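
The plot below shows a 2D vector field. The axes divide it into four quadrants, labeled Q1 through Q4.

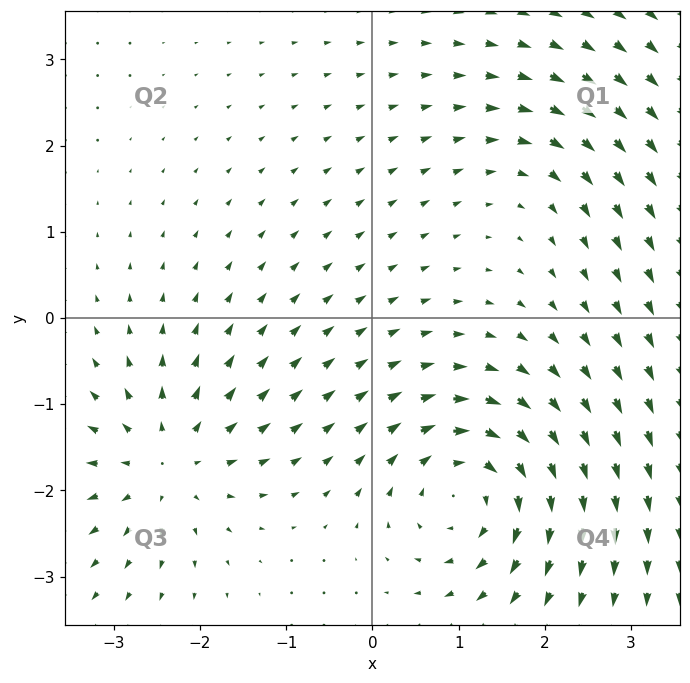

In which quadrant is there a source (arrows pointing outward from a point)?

Q3

The source sits at approximately (-2.4, -1.7), which lies in quadrant Q3. The divergence there is about +5, positive as expected for a source.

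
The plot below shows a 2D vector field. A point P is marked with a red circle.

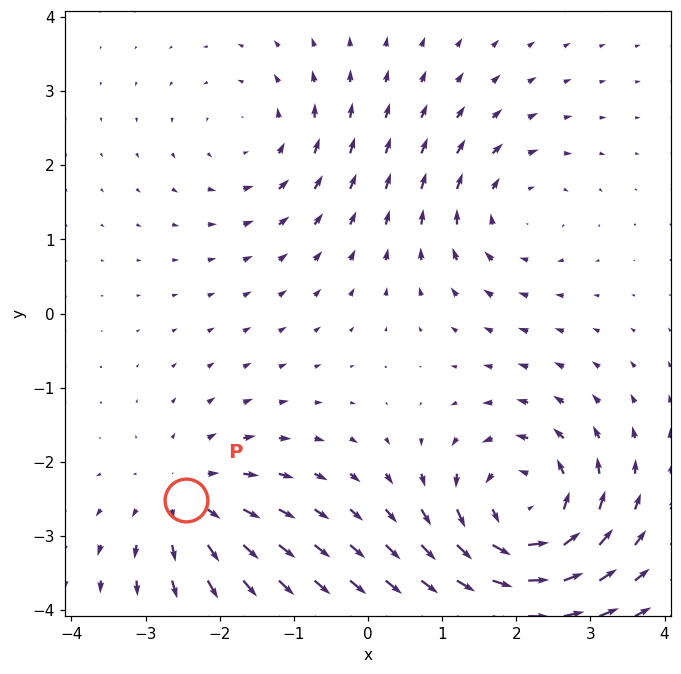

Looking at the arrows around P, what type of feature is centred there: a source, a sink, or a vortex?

source

At P (-2.5, -2.5) the arrows spread outward. Divergence about +3, curl ≈0 — positive divergence with near-zero curl is a source.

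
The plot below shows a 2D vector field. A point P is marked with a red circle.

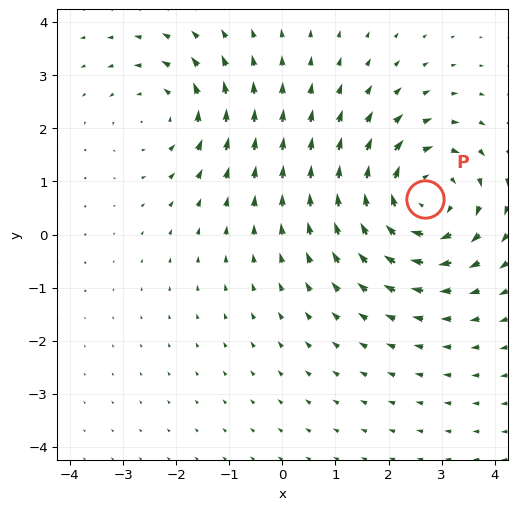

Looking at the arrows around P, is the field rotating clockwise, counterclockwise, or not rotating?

Near P at (2.7, 0.7) the arrows circulate clockwise. The curl (z-component) there is about -4; negative curl means clockwise rotation.

clockwise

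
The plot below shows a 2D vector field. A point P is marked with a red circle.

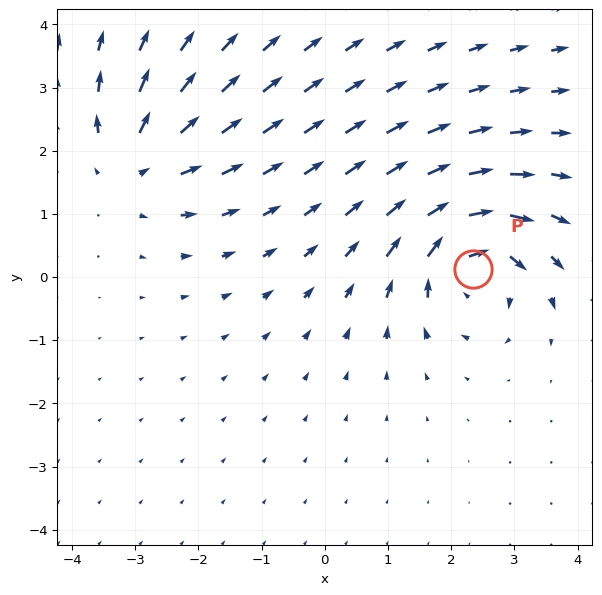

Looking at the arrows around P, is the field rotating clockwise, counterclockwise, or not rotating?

clockwise

Near P at (2.3, 0.1) the arrows circulate clockwise. The curl (z-component) there is about -7; negative curl means clockwise rotation.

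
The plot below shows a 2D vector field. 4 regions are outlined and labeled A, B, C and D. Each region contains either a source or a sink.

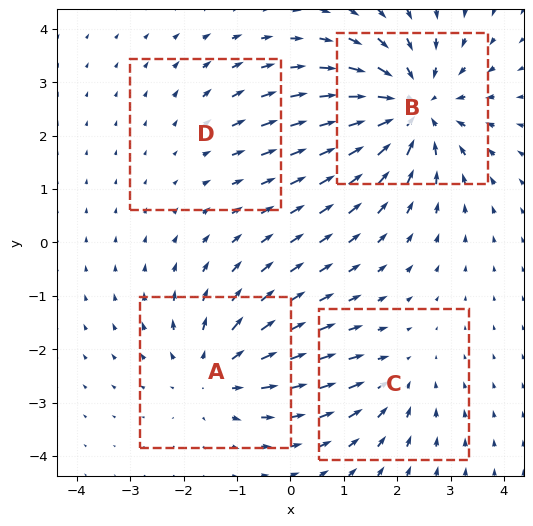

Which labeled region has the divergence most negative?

Divergence at each region's feature centre — A: about +4, B: about -6, C: about -3, D: about +2. Region B is most negative.

B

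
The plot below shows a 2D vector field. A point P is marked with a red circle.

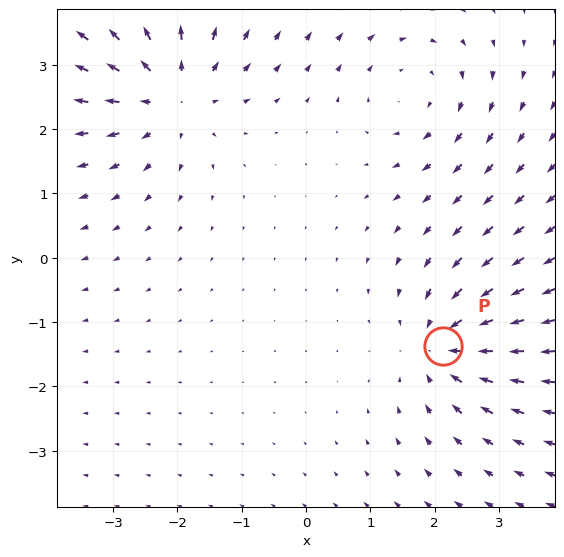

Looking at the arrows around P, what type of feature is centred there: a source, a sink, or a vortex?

sink

At P (2.1, -1.4) the arrows converge inward. Divergence about -5, curl ≈0 — negative divergence with near-zero curl is a sink.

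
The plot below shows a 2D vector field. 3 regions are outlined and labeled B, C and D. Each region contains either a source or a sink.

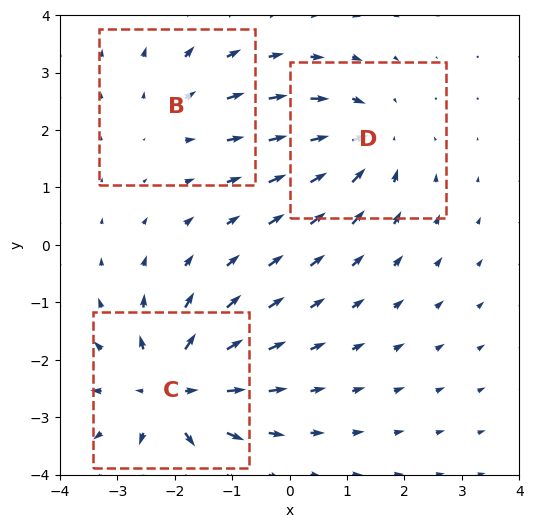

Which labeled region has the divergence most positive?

Divergence at each region's feature centre — B: about +2, C: about +5, D: about -4. Region C is most positive.

C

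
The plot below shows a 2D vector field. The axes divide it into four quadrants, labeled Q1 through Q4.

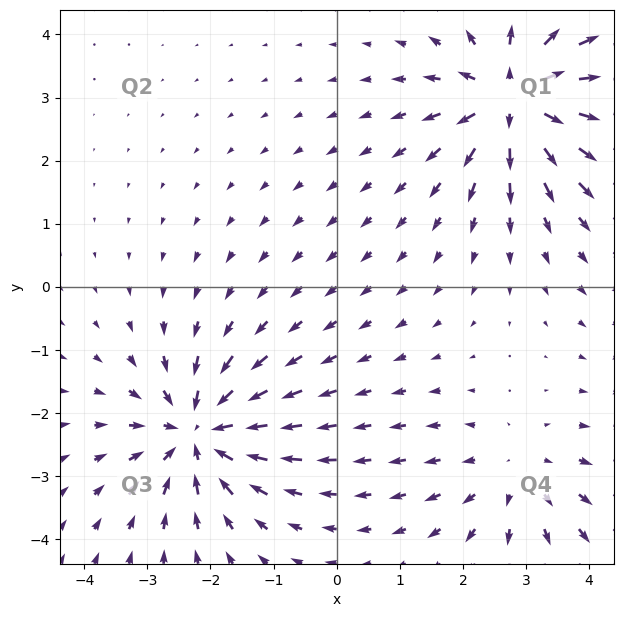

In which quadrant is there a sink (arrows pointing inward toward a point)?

The sink sits at approximately (-2.2, -2.3), which lies in quadrant Q3. The divergence there is about -5, negative as expected for a sink.

Q3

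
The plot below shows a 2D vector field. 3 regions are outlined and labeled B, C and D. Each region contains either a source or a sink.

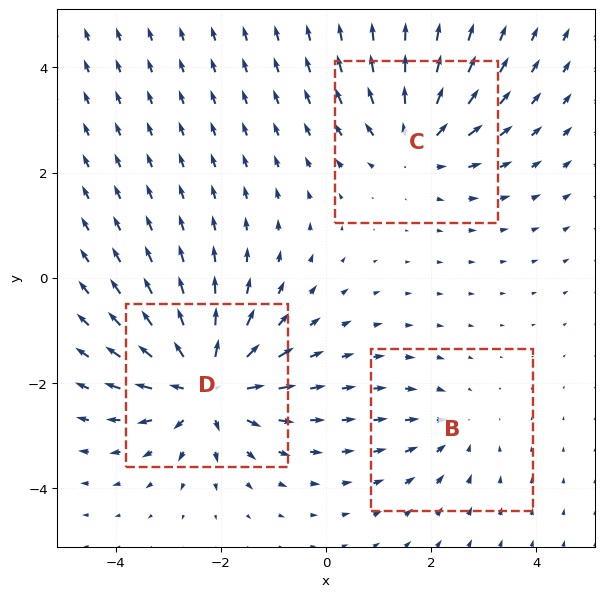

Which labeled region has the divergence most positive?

D

Divergence at each region's feature centre — B: about -2, C: about +4, D: about +5. Region D is most positive.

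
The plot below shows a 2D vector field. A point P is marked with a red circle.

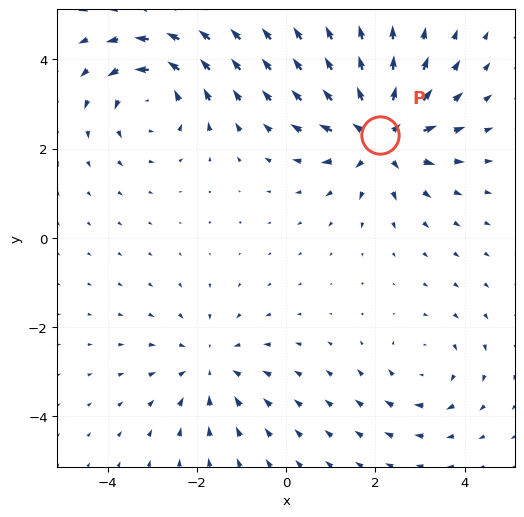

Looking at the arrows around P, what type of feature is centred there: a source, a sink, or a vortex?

source

At P (2.1, 2.3) the arrows spread outward. Divergence about +6, curl ≈0 — positive divergence with near-zero curl is a source.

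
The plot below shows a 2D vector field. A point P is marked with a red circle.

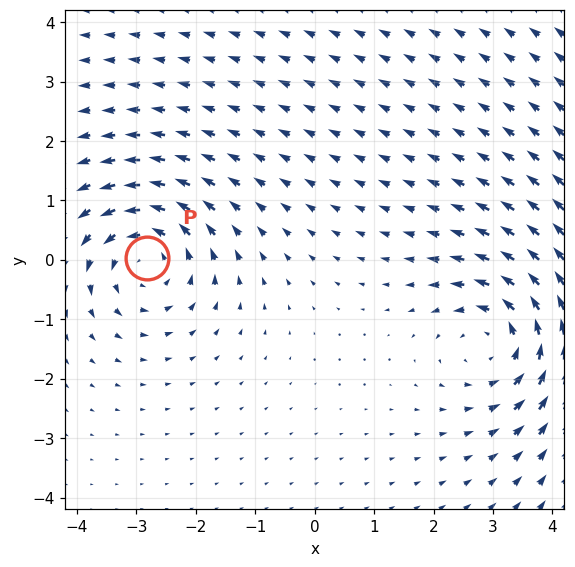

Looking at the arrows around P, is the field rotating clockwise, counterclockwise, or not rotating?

counterclockwise

Near P at (-2.8, 0.0) the arrows circulate counterclockwise. The curl (z-component) there is about +4; positive curl means counterclockwise rotation.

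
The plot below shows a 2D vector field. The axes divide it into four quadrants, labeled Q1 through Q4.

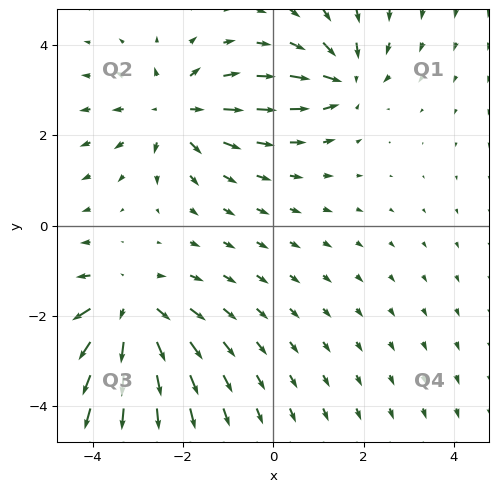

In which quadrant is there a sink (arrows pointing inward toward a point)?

Q1

The sink sits at approximately (1.6, 3.2), which lies in quadrant Q1. The divergence there is about -4, negative as expected for a sink.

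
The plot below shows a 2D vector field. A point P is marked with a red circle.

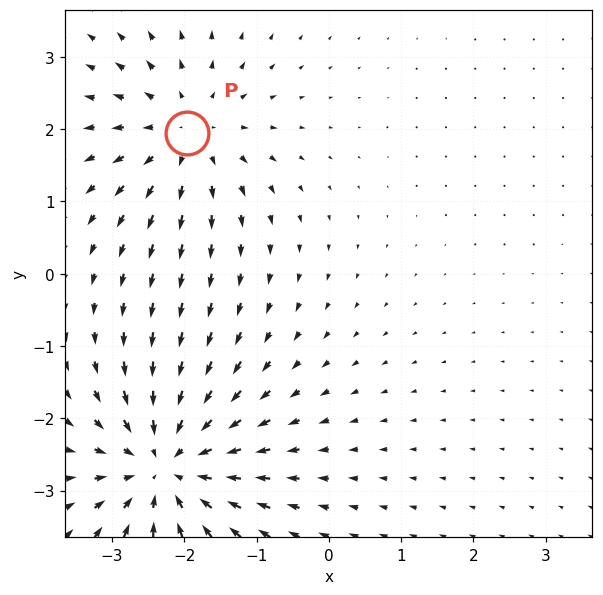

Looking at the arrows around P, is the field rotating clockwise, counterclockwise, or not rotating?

Near P at (-2.0, 1.9) the arrows show no circulation. The curl there is ≈0.

not rotating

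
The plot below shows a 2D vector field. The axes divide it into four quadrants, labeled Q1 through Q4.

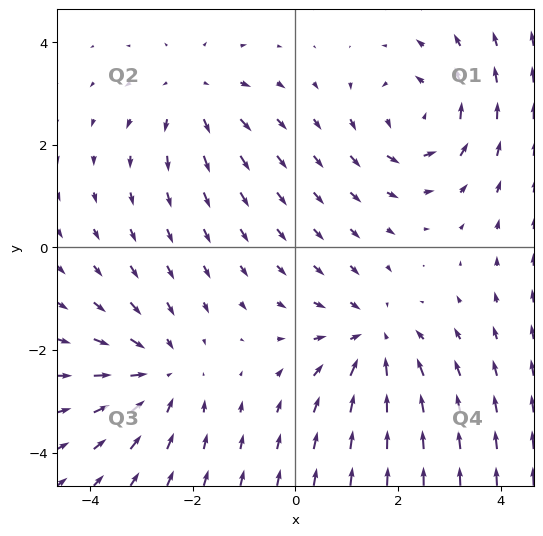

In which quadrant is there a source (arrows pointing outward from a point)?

The source sits at approximately (-2.0, 3.0), which lies in quadrant Q2. The divergence there is about +3, positive as expected for a source.

Q2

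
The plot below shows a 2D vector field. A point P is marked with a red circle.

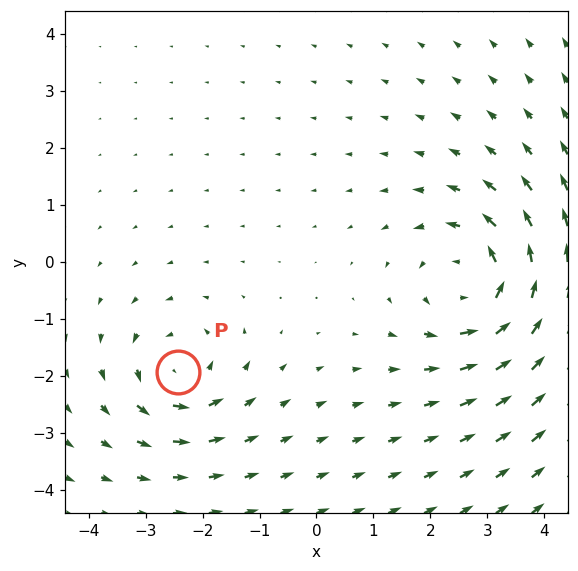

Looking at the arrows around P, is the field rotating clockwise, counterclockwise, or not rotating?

counterclockwise

Near P at (-2.4, -1.9) the arrows circulate counterclockwise. The curl (z-component) there is about +4; positive curl means counterclockwise rotation.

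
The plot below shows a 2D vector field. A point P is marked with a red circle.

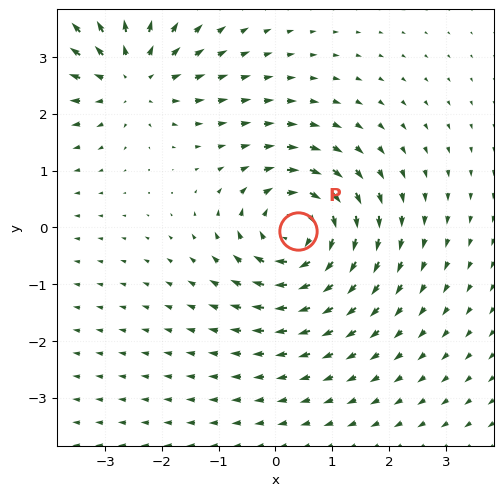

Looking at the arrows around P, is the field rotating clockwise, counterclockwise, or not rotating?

Near P at (0.4, -0.1) the arrows circulate clockwise. The curl (z-component) there is about -6; negative curl means clockwise rotation.

clockwise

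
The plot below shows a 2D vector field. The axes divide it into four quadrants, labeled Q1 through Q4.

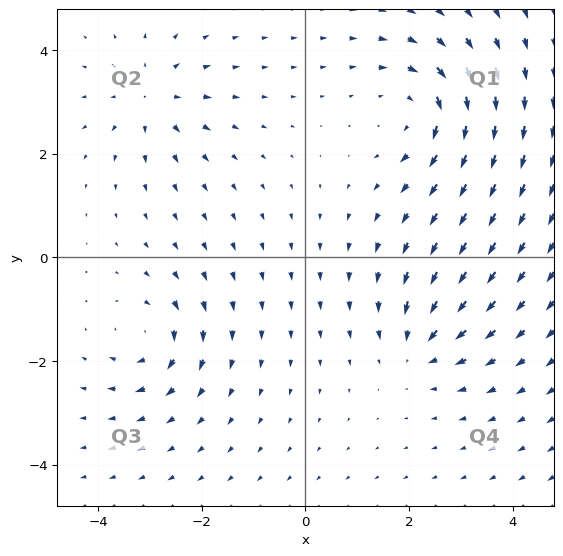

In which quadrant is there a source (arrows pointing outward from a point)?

The source sits at approximately (-3.0, 3.1), which lies in quadrant Q2. The divergence there is about +4, positive as expected for a source.

Q2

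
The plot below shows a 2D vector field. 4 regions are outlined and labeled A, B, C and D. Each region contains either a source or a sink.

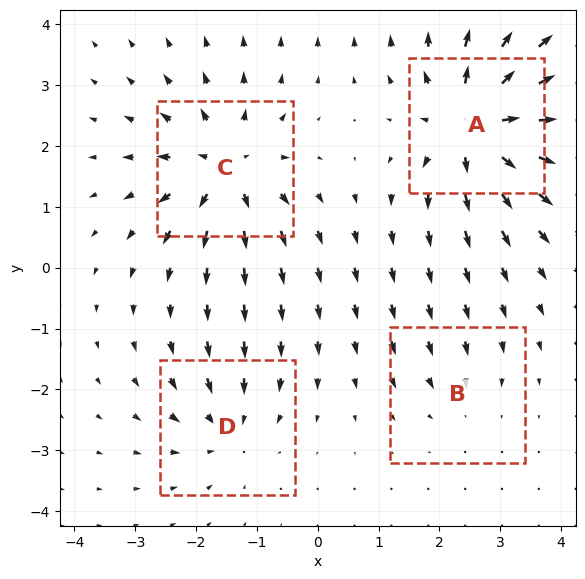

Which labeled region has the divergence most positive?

A

Divergence at each region's feature centre — A: about +8, B: about -2, C: about +7, D: about -4. Region A is most positive.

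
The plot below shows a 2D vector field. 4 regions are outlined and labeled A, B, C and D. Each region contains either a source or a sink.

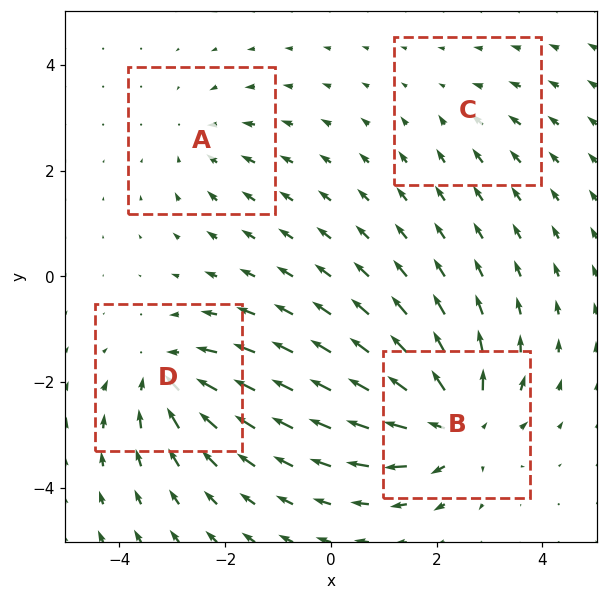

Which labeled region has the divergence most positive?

Divergence at each region's feature centre — A: about -3, B: about +7, C: about -2, D: about -5. Region B is most positive.

B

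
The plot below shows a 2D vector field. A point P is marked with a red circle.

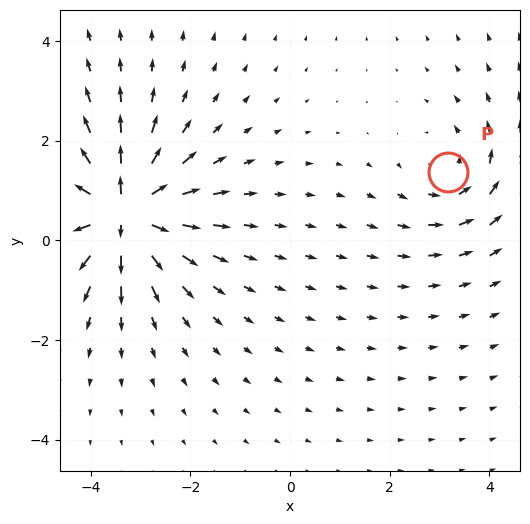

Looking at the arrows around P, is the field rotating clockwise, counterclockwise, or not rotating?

counterclockwise

Near P at (3.2, 1.4) the arrows circulate counterclockwise. The curl (z-component) there is about +2; positive curl means counterclockwise rotation.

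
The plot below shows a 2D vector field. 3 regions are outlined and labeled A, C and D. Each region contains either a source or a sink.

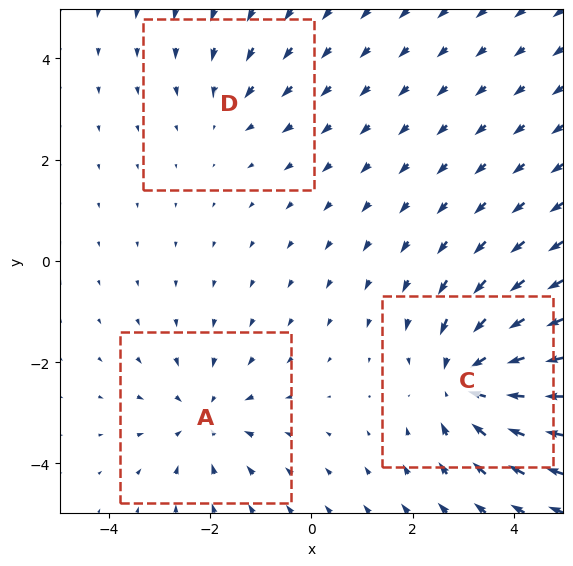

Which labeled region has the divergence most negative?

C

Divergence at each region's feature centre — A: about -3, C: about -4, D: about -2. Region C is most negative.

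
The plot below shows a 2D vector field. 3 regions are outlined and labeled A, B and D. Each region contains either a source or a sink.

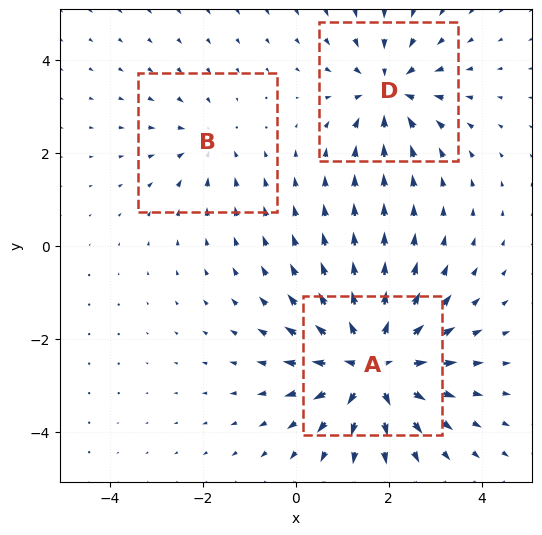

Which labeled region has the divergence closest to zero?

Divergence at each region's feature centre — A: about +6, B: about -2, D: about -4. Region B is closest to zero.

B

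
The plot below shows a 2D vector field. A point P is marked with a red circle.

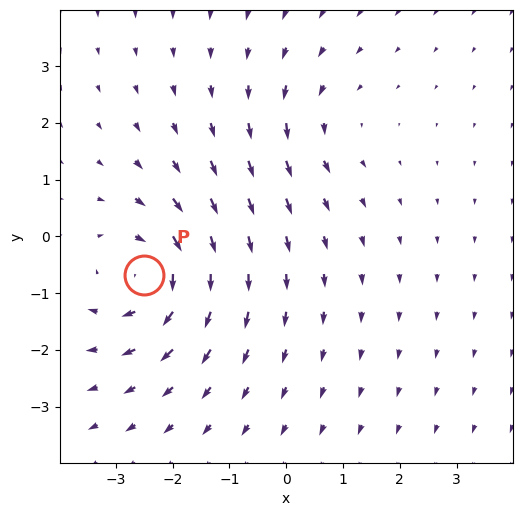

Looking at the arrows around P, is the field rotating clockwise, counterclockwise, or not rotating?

clockwise

Near P at (-2.5, -0.7) the arrows circulate clockwise. The curl (z-component) there is about -5; negative curl means clockwise rotation.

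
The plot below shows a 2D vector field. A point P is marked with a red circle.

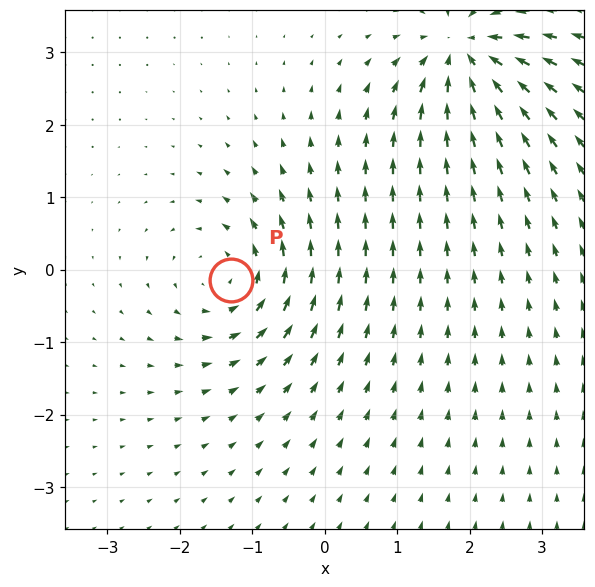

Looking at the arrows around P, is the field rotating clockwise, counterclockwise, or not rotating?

Near P at (-1.3, -0.1) the arrows circulate counterclockwise. The curl (z-component) there is about +4; positive curl means counterclockwise rotation.

counterclockwise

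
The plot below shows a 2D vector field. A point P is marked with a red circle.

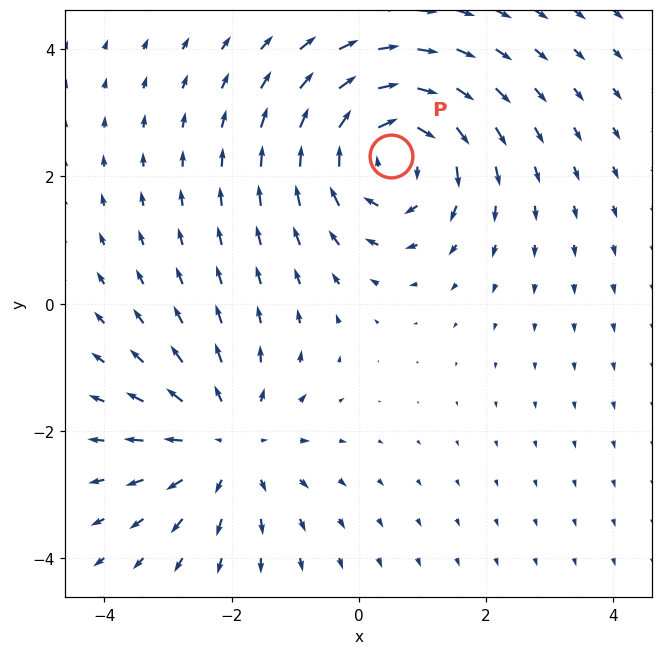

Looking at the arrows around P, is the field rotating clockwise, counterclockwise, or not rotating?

Near P at (0.5, 2.3) the arrows circulate clockwise. The curl (z-component) there is about -5; negative curl means clockwise rotation.

clockwise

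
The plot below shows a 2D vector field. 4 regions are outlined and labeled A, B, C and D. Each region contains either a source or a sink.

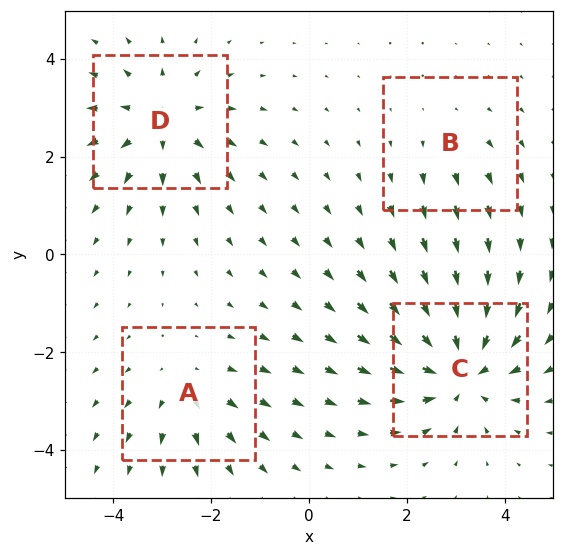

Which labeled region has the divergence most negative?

C

Divergence at each region's feature centre — A: about +3, B: about +2, C: about -7, D: about +5. Region C is most negative.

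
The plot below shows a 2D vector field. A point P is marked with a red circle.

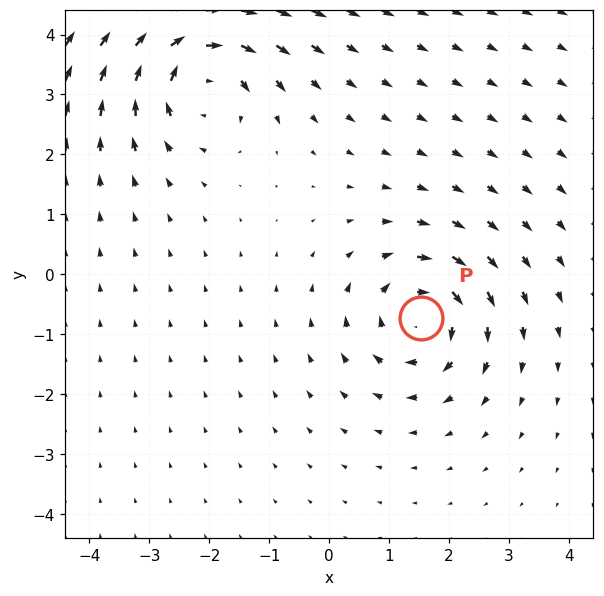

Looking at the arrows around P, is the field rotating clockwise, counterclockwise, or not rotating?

Near P at (1.5, -0.7) the arrows circulate clockwise. The curl (z-component) there is about -5; negative curl means clockwise rotation.

clockwise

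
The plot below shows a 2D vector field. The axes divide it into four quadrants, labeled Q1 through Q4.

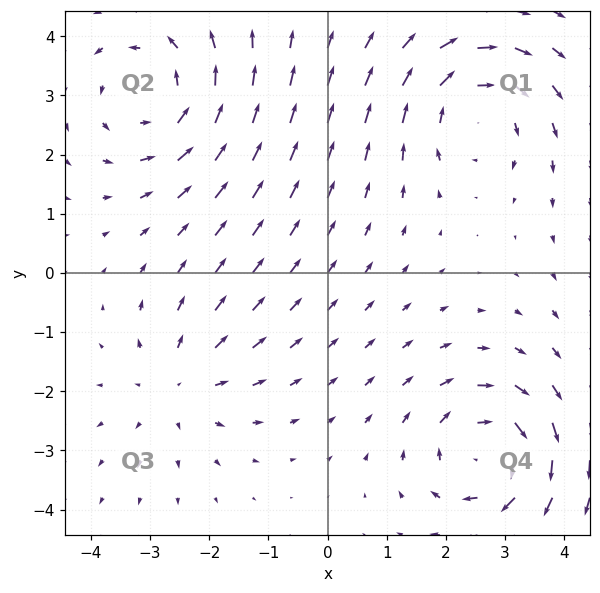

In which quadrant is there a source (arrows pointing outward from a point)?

The source sits at approximately (-2.5, -1.9), which lies in quadrant Q3. The divergence there is about +3, positive as expected for a source.

Q3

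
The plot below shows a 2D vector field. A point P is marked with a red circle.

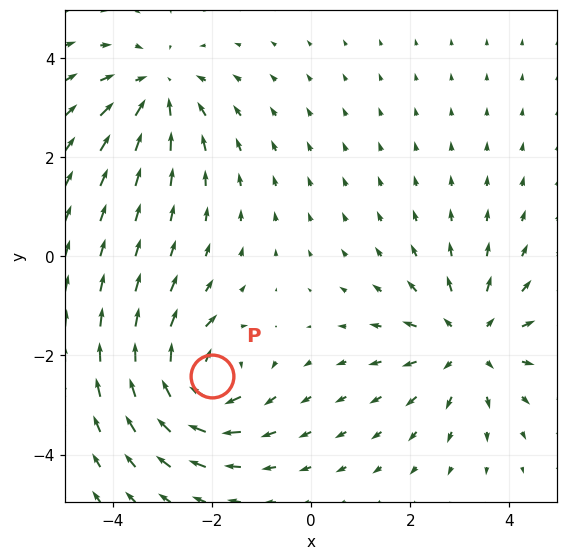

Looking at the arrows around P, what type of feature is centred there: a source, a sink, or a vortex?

vortex

At P (-2.0, -2.4) the arrows circulate clockwise. Divergence ≈0, curl about -7 — near-zero divergence with nonzero curl is a vortex.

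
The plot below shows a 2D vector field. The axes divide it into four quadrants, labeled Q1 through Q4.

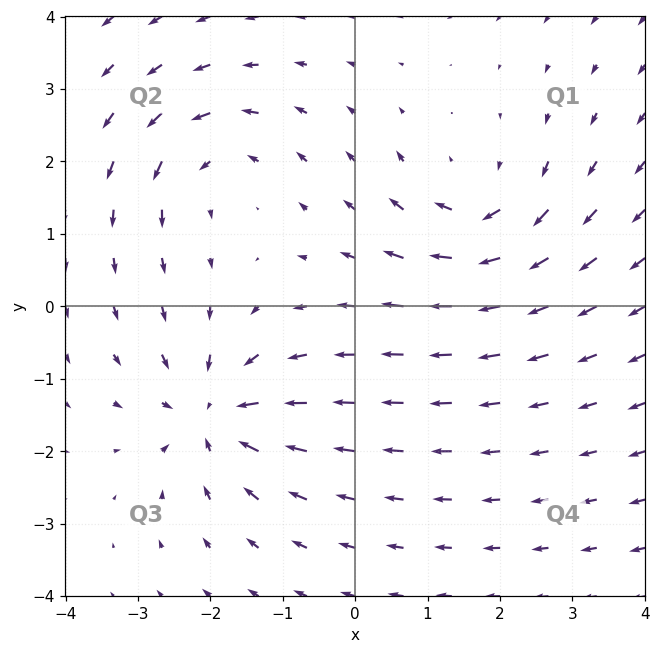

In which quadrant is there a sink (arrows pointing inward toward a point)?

Q3

The sink sits at approximately (-1.9, -1.5), which lies in quadrant Q3. The divergence there is about -5, negative as expected for a sink.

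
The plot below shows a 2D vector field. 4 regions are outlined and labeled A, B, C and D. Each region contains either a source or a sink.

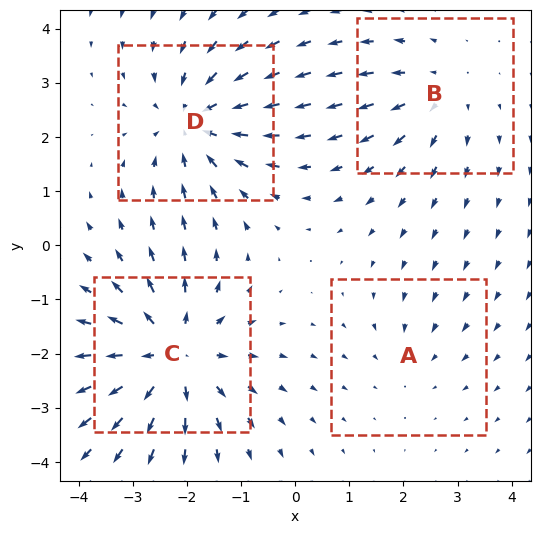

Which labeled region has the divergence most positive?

C

Divergence at each region's feature centre — A: about -2, B: about +3, C: about +6, D: about -5. Region C is most positive.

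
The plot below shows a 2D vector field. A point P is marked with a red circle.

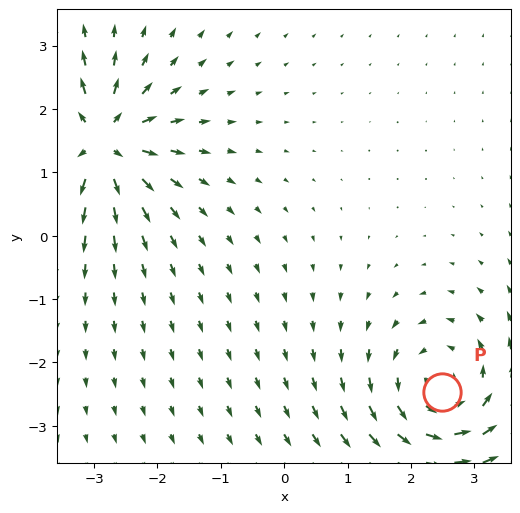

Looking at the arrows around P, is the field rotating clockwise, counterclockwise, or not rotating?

counterclockwise

Near P at (2.5, -2.5) the arrows circulate counterclockwise. The curl (z-component) there is about +5; positive curl means counterclockwise rotation.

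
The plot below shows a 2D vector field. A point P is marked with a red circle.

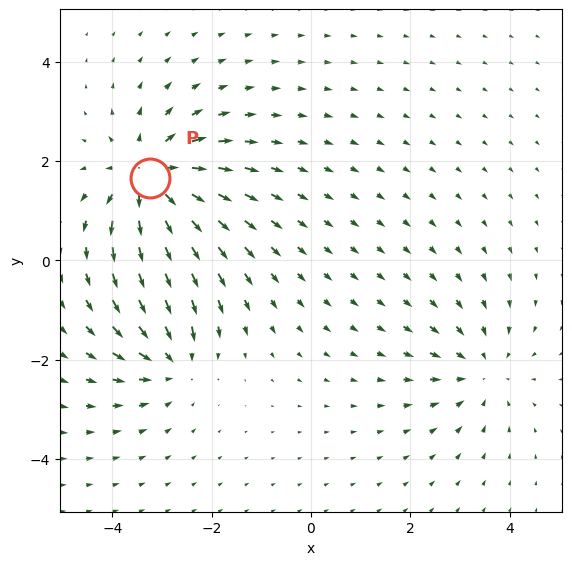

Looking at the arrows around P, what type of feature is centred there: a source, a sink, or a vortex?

source

At P (-3.2, 1.7) the arrows spread outward. Divergence about +5, curl ≈0 — positive divergence with near-zero curl is a source.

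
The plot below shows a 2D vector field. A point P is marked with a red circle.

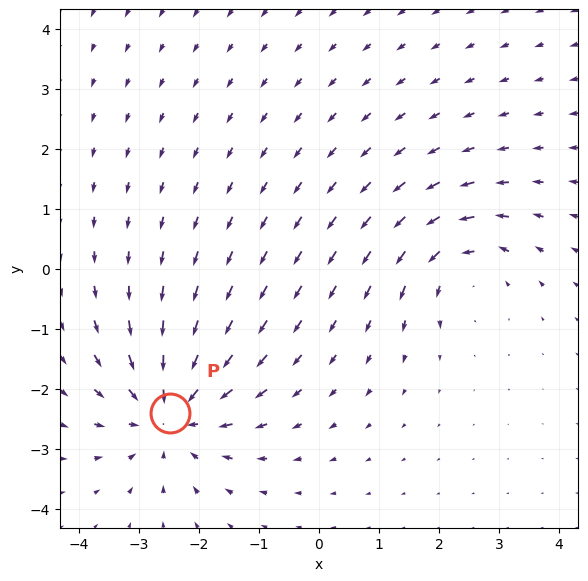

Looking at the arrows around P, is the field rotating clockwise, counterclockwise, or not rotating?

Near P at (-2.5, -2.4) the arrows show no circulation. The curl there is ≈0.

not rotating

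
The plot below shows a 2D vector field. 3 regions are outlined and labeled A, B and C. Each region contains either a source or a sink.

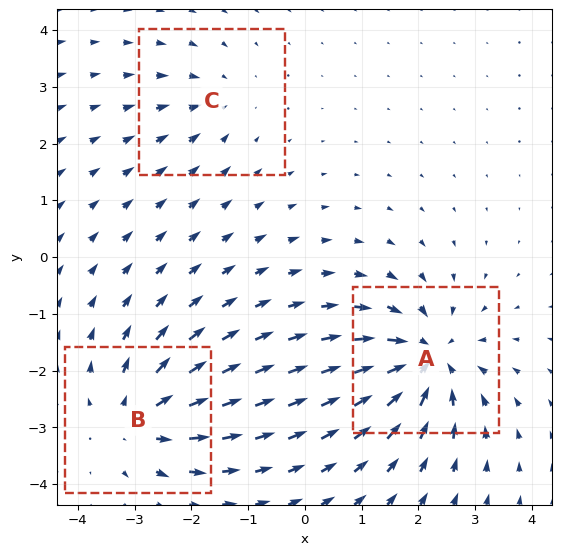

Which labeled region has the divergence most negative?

A

Divergence at each region's feature centre — A: about -5, B: about +4, C: about -2. Region A is most negative.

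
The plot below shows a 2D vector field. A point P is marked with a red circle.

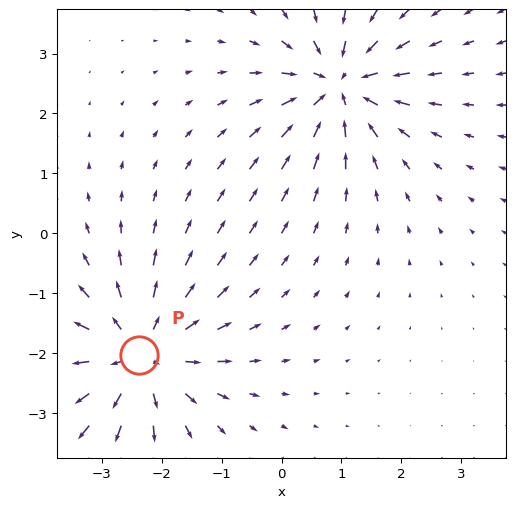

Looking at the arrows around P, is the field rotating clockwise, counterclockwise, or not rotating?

Near P at (-2.4, -2.0) the arrows show no circulation. The curl there is ≈0.

not rotating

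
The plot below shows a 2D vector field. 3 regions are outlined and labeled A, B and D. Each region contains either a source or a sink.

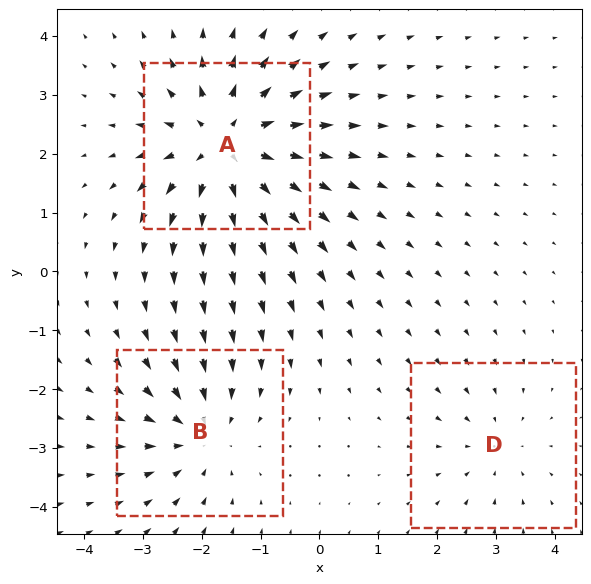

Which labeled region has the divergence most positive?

Divergence at each region's feature centre — A: about +5, B: about -3, D: about -2. Region A is most positive.

A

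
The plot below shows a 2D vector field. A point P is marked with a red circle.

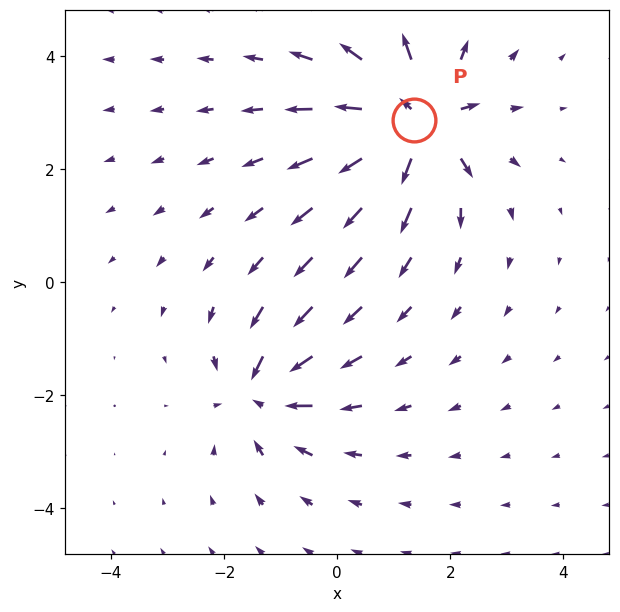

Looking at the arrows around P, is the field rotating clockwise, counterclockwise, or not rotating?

not rotating

Near P at (1.4, 2.9) the arrows show no circulation. The curl there is ≈0.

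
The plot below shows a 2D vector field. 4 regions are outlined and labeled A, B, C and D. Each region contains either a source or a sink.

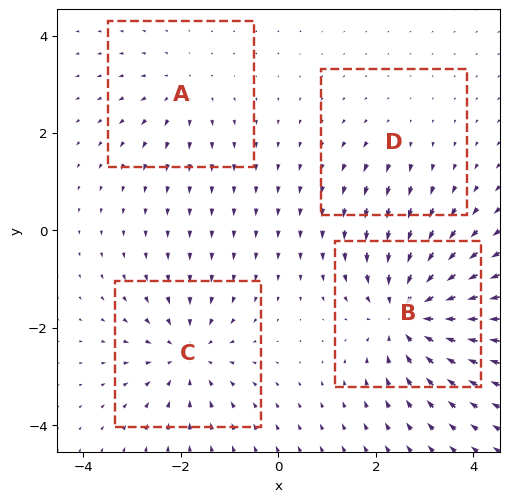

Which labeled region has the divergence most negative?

Divergence at each region's feature centre — A: about +3, B: about -7, C: about -5, D: about +2. Region B is most negative.

B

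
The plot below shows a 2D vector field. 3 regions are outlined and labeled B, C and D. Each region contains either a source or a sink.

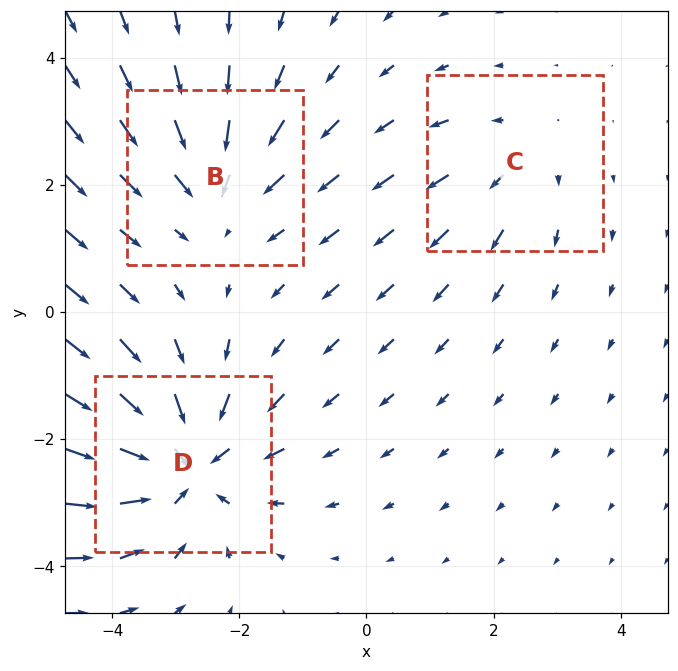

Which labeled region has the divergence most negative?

Divergence at each region's feature centre — B: about -3, C: about +2, D: about -4. Region D is most negative.

D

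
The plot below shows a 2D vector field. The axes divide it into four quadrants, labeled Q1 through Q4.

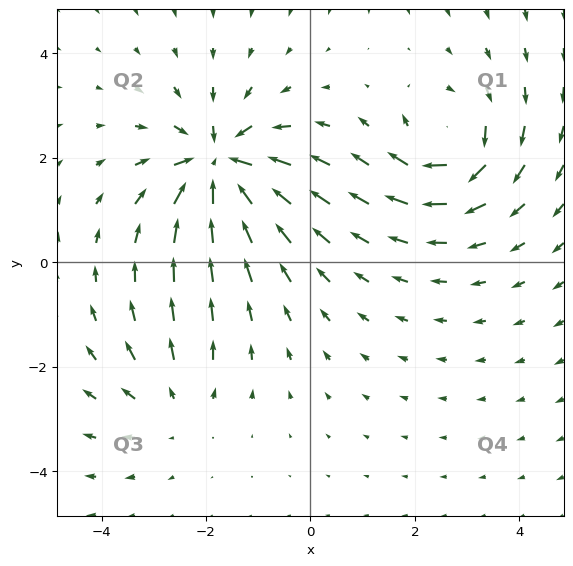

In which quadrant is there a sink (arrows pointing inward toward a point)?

The sink sits at approximately (-1.7, 1.9), which lies in quadrant Q2. The divergence there is about -6, negative as expected for a sink.

Q2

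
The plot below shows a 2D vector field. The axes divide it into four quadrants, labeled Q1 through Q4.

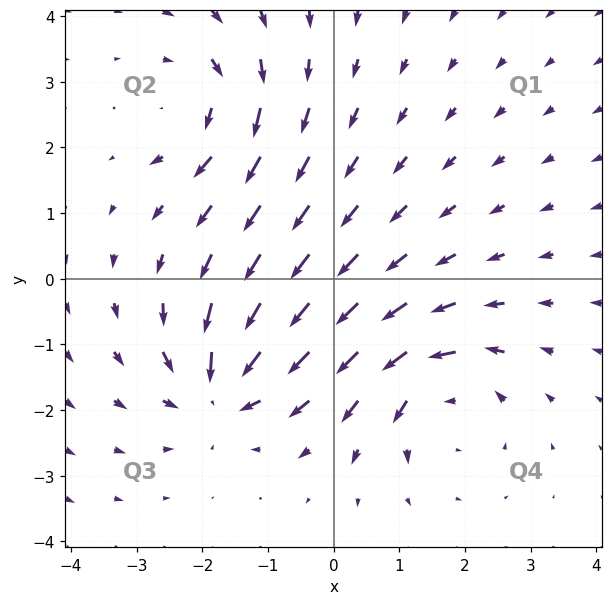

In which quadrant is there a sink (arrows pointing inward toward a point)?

Q3

The sink sits at approximately (-1.7, -1.7), which lies in quadrant Q3. The divergence there is about -6, negative as expected for a sink.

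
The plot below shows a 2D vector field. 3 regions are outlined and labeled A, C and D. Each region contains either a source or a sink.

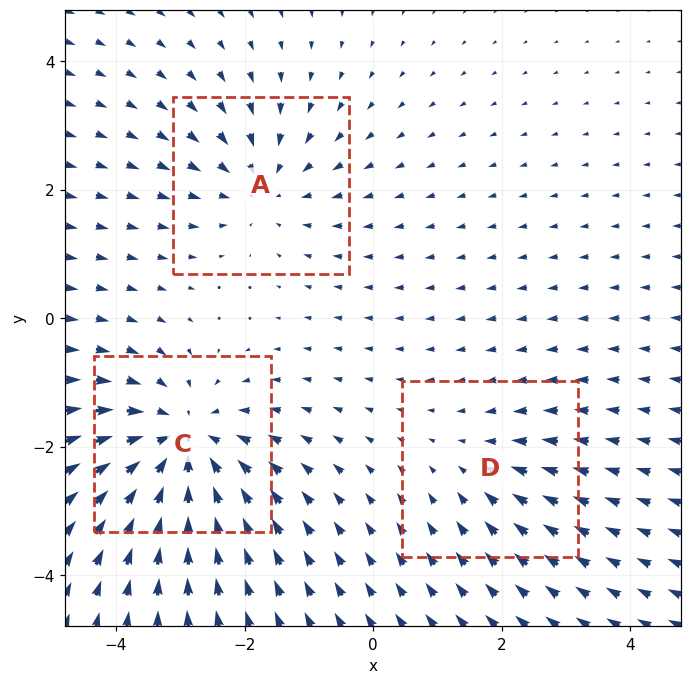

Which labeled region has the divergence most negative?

Divergence at each region's feature centre — A: about -3, C: about -4, D: about -2. Region C is most negative.

C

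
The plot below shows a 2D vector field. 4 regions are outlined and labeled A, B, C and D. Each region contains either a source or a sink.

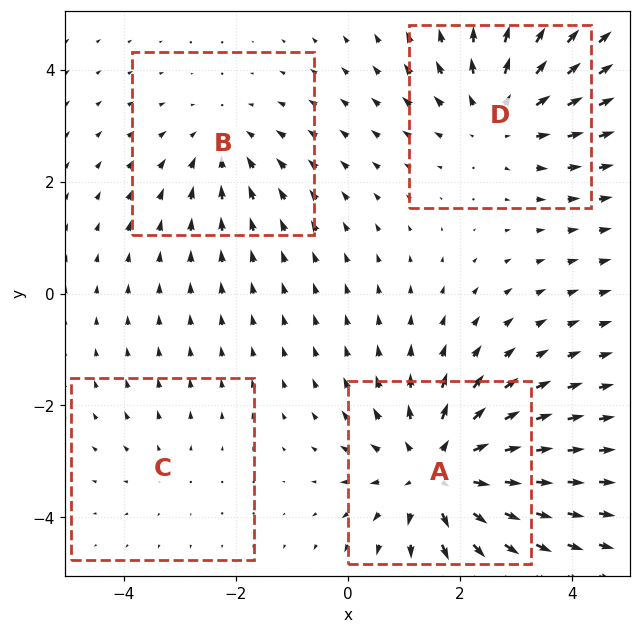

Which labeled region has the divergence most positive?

Divergence at each region's feature centre — A: about +6, B: about -3, C: about +2, D: about +4. Region A is most positive.

A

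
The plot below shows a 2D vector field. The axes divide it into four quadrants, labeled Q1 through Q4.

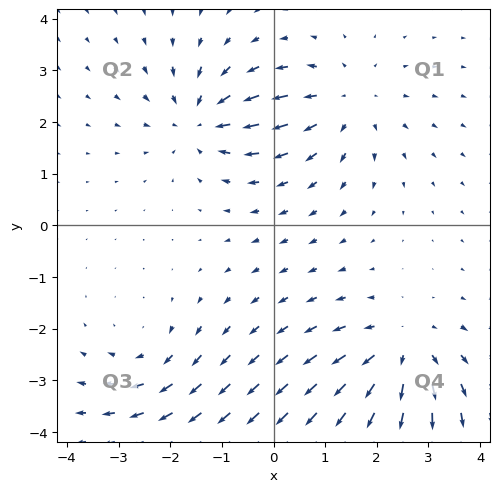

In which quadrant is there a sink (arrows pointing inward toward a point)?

The sink sits at approximately (-1.4, 2.0), which lies in quadrant Q2. The divergence there is about -5, negative as expected for a sink.

Q2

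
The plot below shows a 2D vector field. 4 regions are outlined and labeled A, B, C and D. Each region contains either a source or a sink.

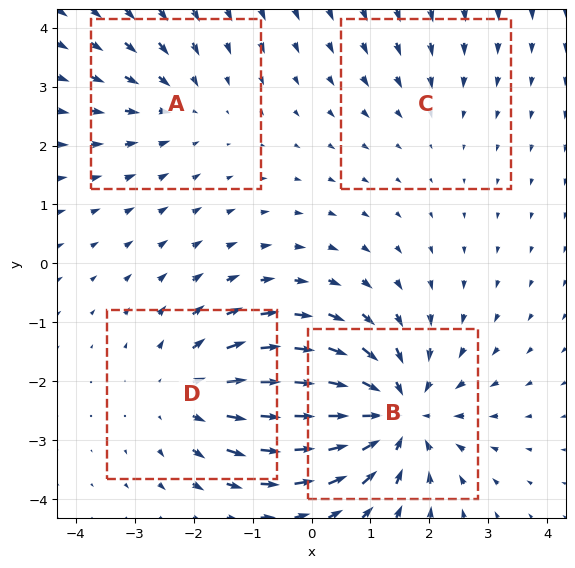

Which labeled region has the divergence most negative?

Divergence at each region's feature centre — A: about -3, B: about -6, C: about -2, D: about +4. Region B is most negative.

B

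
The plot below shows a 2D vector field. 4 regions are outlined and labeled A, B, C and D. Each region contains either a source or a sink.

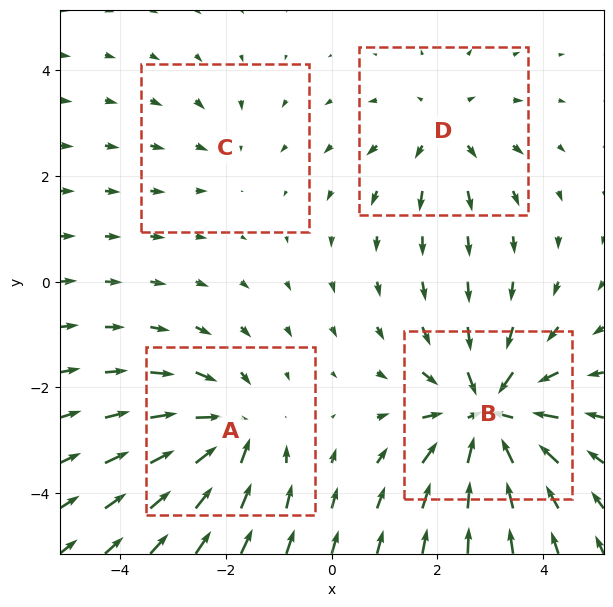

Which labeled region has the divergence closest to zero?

Divergence at each region's feature centre — A: about -5, B: about -7, C: about -2, D: about +3. Region C is closest to zero.

C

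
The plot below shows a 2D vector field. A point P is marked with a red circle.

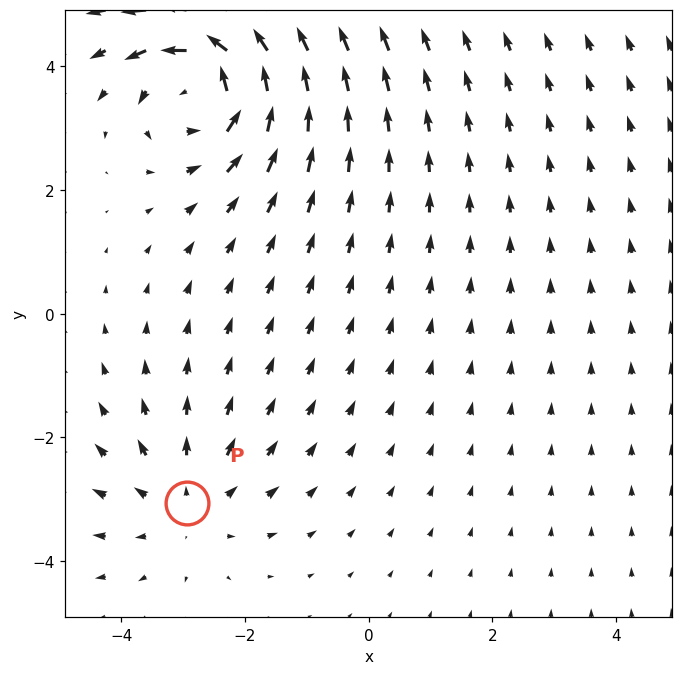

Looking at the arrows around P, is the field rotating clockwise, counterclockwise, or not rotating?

not rotating

Near P at (-2.9, -3.1) the arrows show no circulation. The curl there is ≈0.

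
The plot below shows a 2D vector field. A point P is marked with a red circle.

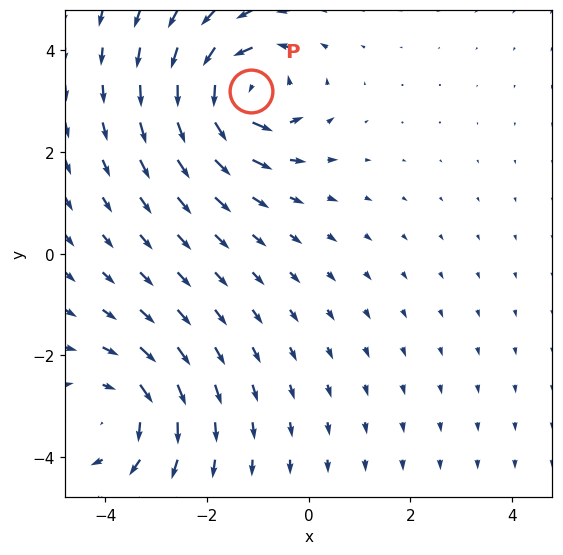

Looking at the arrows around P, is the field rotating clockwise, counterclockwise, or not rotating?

Near P at (-1.1, 3.2) the arrows circulate counterclockwise. The curl (z-component) there is about +5; positive curl means counterclockwise rotation.

counterclockwise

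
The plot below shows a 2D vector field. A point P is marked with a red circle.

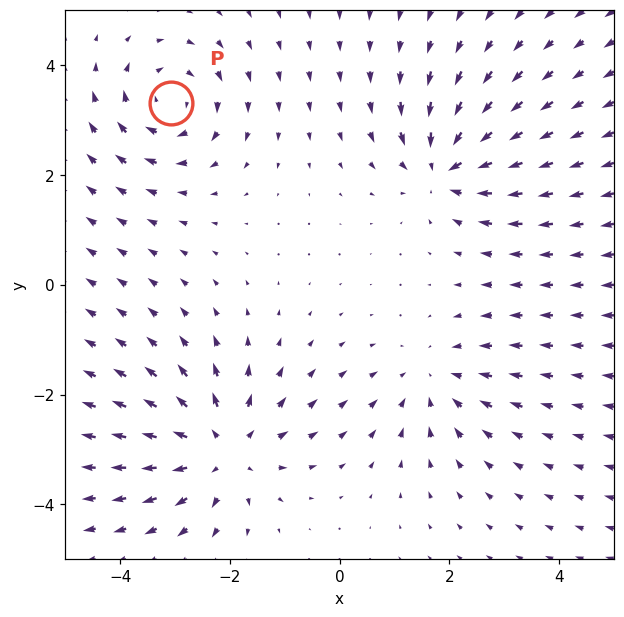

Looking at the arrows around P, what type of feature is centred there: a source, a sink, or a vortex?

At P (-3.1, 3.3) the arrows circulate clockwise. Divergence ≈0, curl about -4 — near-zero divergence with nonzero curl is a vortex.

vortex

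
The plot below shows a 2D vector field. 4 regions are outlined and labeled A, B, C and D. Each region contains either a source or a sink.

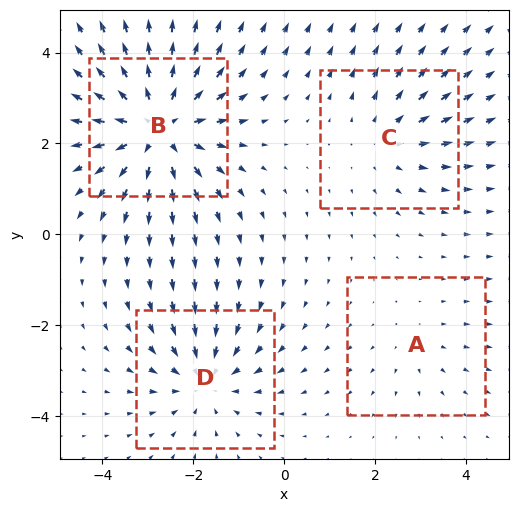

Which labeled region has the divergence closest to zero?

A

Divergence at each region's feature centre — A: about +2, B: about +6, C: about +3, D: about -4. Region A is closest to zero.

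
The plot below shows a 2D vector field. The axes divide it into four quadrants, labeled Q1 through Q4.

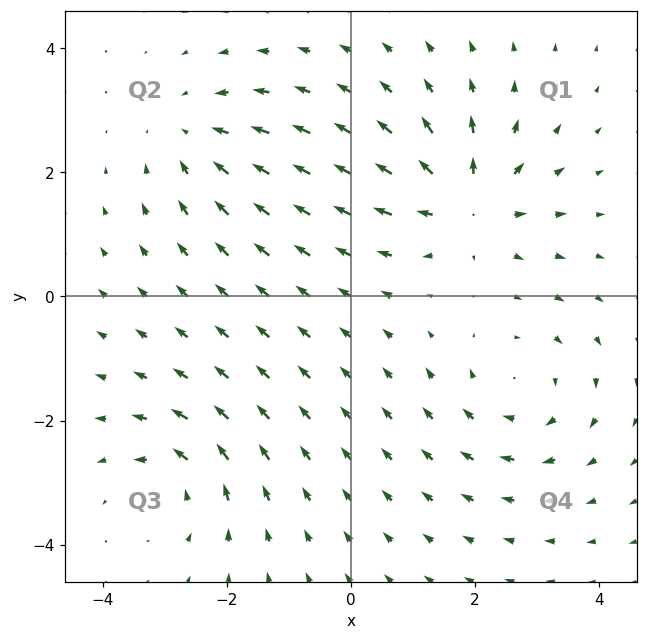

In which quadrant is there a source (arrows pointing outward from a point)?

The source sits at approximately (1.9, 1.5), which lies in quadrant Q1. The divergence there is about +6, positive as expected for a source.

Q1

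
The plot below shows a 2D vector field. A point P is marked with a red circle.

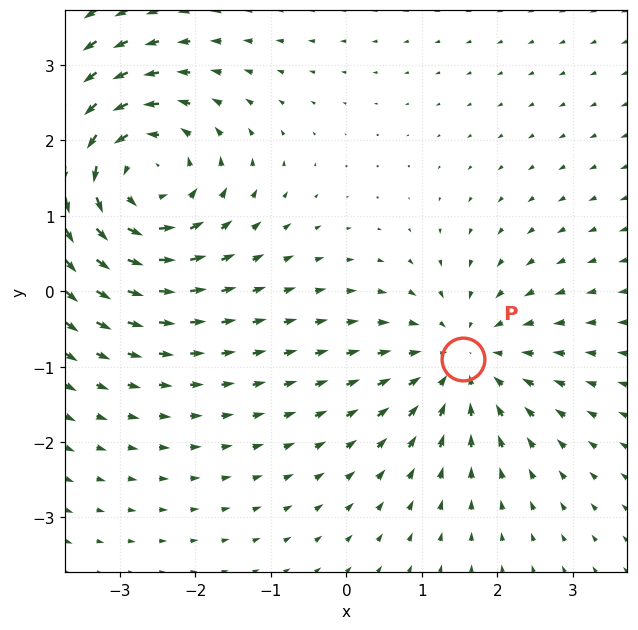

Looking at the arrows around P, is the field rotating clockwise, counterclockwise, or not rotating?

not rotating

Near P at (1.5, -0.9) the arrows show no circulation. The curl there is ≈0.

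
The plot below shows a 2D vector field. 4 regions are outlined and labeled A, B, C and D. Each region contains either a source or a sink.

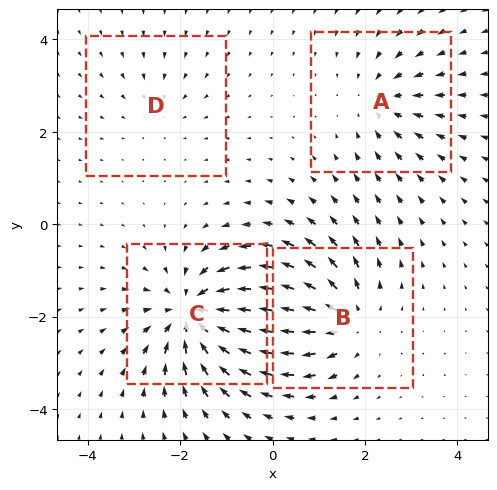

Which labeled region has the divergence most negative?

Divergence at each region's feature centre — A: about -4, B: about +5, C: about -7, D: about -2. Region C is most negative.

C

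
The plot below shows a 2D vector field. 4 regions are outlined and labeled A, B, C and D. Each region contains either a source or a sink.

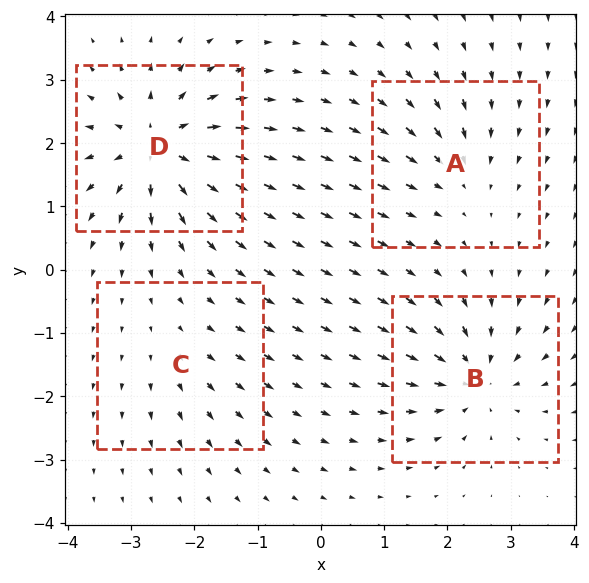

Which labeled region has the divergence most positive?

Divergence at each region's feature centre — A: about -4, B: about -6, C: about +2, D: about +8. Region D is most positive.

D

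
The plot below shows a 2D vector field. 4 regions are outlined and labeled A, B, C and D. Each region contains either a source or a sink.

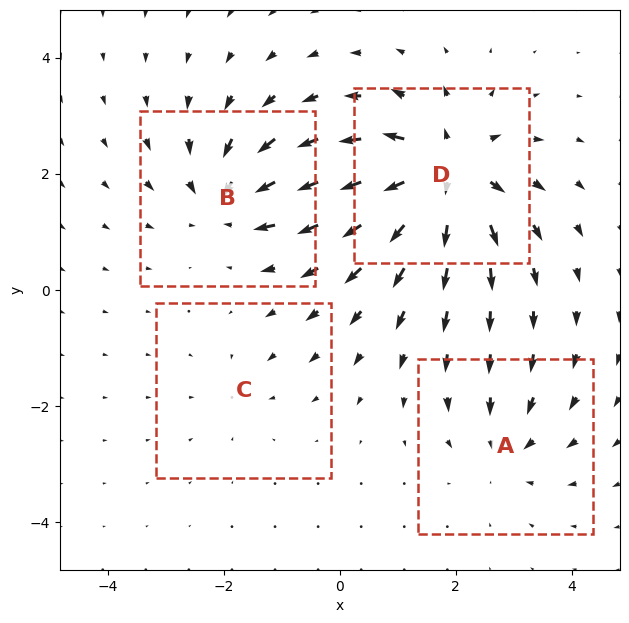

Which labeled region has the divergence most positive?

D

Divergence at each region's feature centre — A: about -4, B: about -5, C: about -2, D: about +8. Region D is most positive.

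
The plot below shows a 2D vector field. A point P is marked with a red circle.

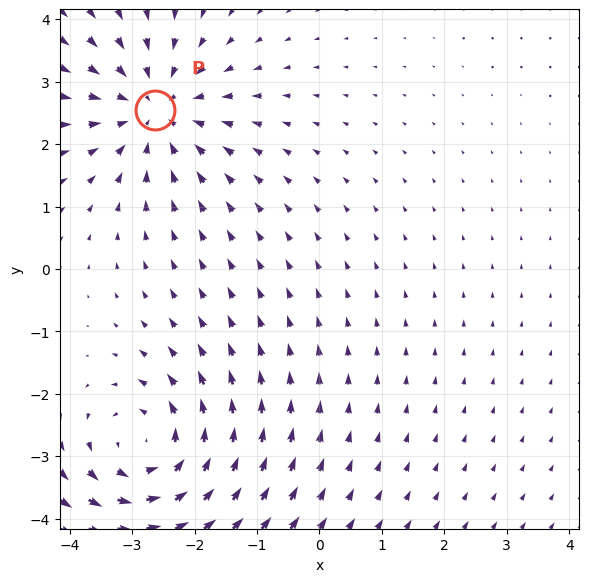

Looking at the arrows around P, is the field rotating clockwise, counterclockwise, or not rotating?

Near P at (-2.6, 2.5) the arrows show no circulation. The curl there is ≈0.

not rotating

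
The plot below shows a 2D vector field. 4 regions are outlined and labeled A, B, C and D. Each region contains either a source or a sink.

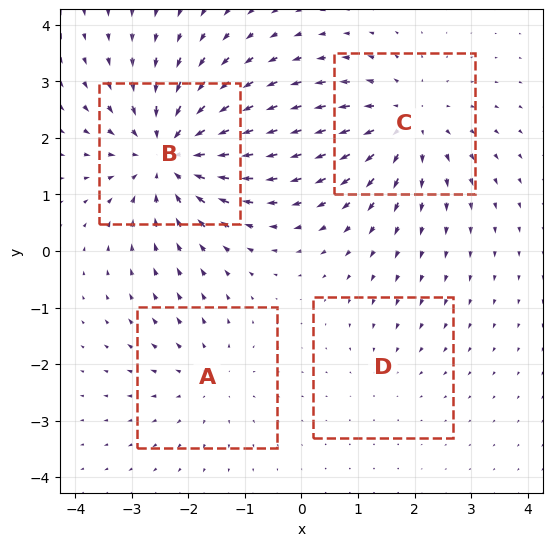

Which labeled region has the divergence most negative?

Divergence at each region's feature centre — A: about +3, B: about -6, C: about +4, D: about -2. Region B is most negative.

B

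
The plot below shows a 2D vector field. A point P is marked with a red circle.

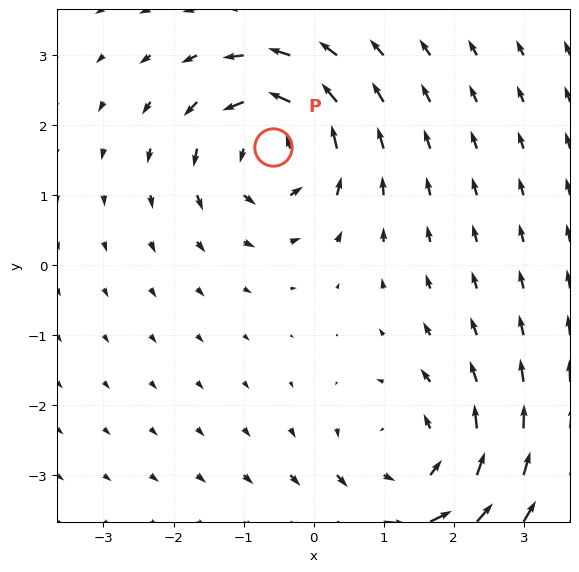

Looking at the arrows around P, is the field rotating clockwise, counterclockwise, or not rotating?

Near P at (-0.6, 1.7) the arrows circulate counterclockwise. The curl (z-component) there is about +3; positive curl means counterclockwise rotation.

counterclockwise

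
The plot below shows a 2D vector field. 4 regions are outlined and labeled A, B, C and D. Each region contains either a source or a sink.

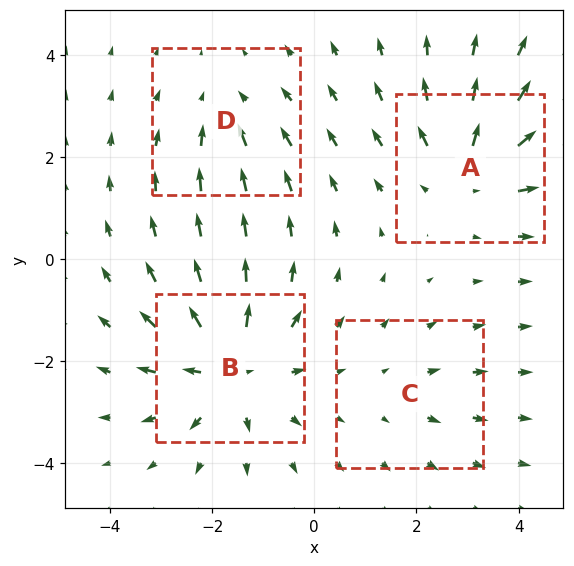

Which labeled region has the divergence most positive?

B

Divergence at each region's feature centre — A: about +5, B: about +6, C: about +2, D: about -3. Region B is most positive.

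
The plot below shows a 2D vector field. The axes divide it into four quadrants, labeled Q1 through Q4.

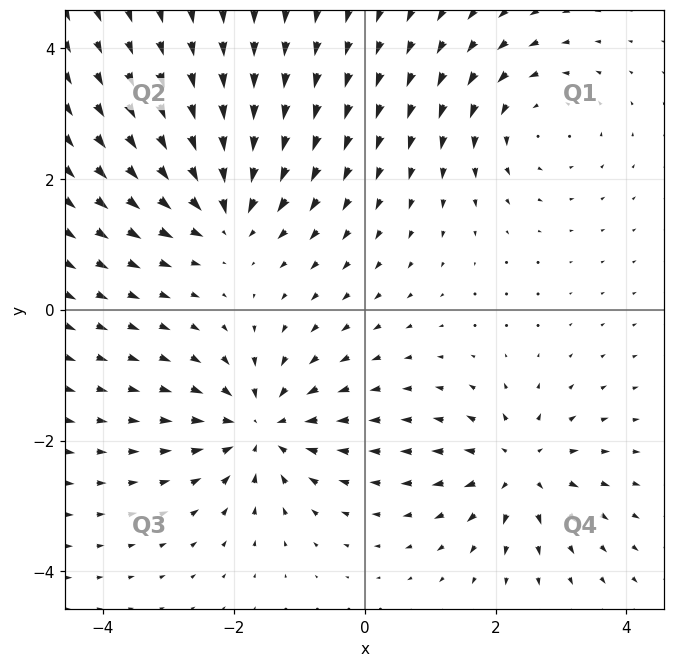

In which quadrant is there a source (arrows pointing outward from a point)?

Q4

The source sits at approximately (2.4, -2.4), which lies in quadrant Q4. The divergence there is about +4, positive as expected for a source.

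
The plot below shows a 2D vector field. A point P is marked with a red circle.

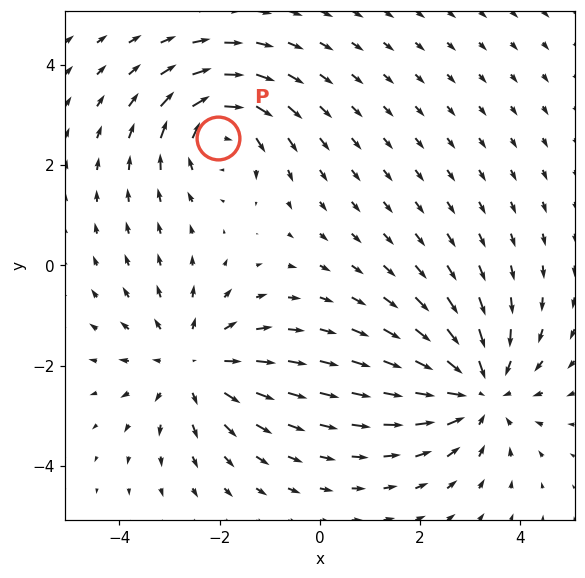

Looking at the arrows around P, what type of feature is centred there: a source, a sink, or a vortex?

At P (-2.0, 2.5) the arrows circulate clockwise. Divergence ≈0, curl about -4 — near-zero divergence with nonzero curl is a vortex.

vortex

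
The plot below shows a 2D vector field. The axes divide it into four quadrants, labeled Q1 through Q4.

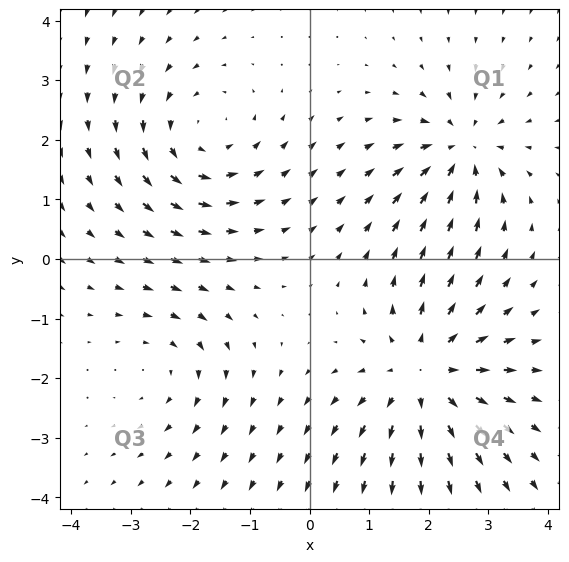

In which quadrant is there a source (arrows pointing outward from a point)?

The source sits at approximately (1.9, -1.9), which lies in quadrant Q4. The divergence there is about +4, positive as expected for a source.

Q4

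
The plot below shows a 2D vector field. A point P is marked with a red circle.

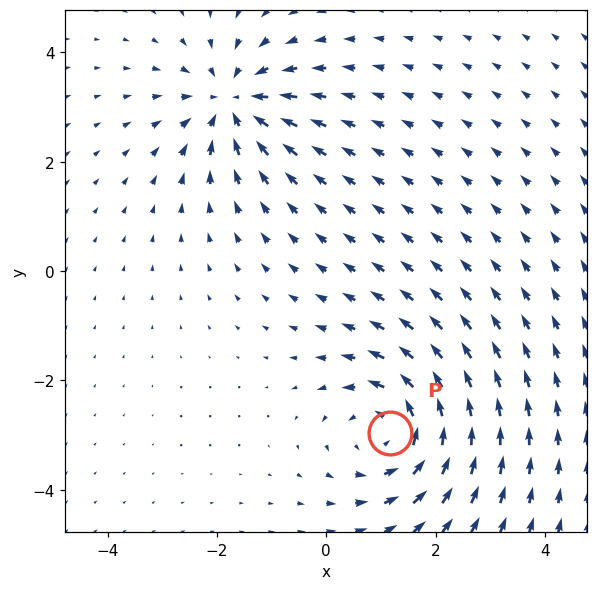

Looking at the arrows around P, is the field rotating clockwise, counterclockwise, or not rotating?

counterclockwise

Near P at (1.2, -3.0) the arrows circulate counterclockwise. The curl (z-component) there is about +5; positive curl means counterclockwise rotation.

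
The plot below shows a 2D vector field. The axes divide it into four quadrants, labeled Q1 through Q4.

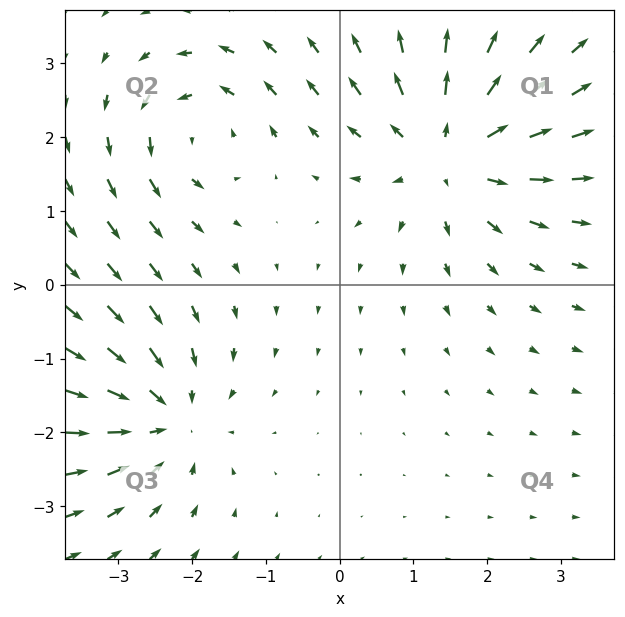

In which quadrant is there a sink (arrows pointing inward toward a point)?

Q3

The sink sits at approximately (-2.4, -1.8), which lies in quadrant Q3. The divergence there is about -3, negative as expected for a sink.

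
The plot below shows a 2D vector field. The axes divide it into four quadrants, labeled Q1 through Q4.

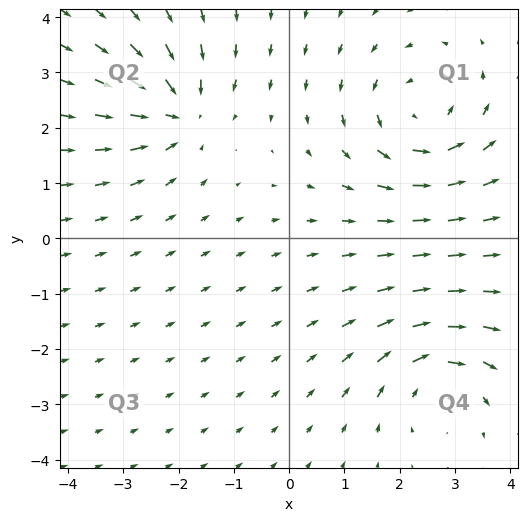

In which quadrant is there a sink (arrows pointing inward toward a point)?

Q2

The sink sits at approximately (-2.0, 2.3), which lies in quadrant Q2. The divergence there is about -4, negative as expected for a sink.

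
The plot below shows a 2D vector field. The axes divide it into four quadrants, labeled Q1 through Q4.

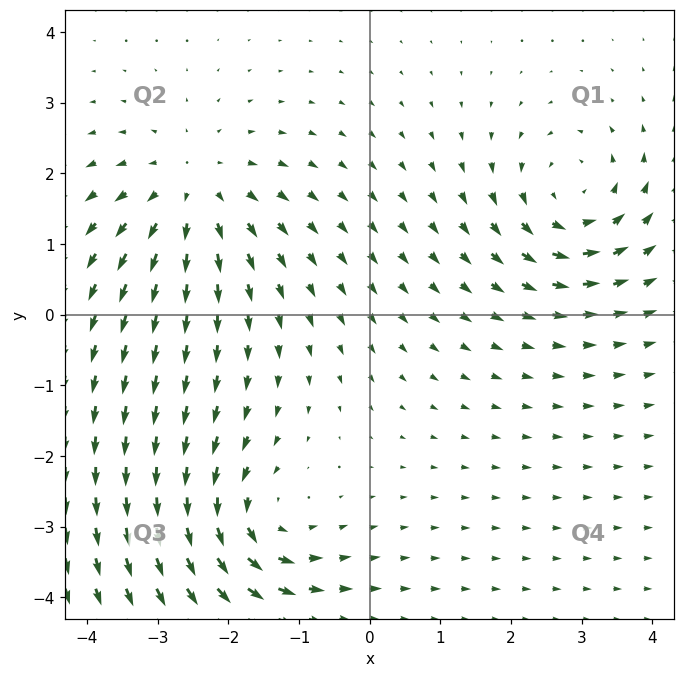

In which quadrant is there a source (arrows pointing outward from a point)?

Q2

The source sits at approximately (-2.5, 1.8), which lies in quadrant Q2. The divergence there is about +4, positive as expected for a source.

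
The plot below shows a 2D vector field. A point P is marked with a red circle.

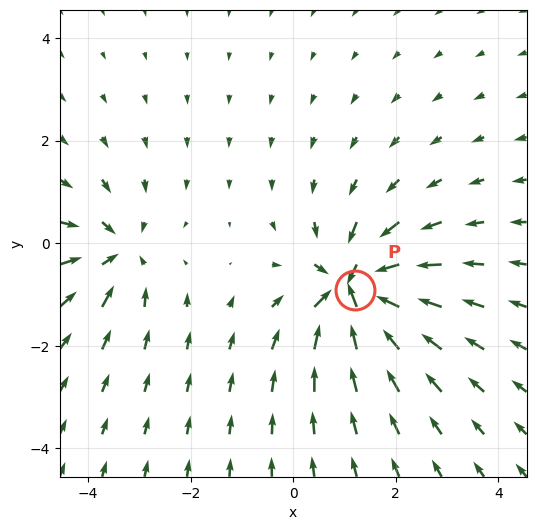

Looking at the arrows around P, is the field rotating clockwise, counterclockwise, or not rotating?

Near P at (1.2, -0.9) the arrows show no circulation. The curl there is ≈0.

not rotating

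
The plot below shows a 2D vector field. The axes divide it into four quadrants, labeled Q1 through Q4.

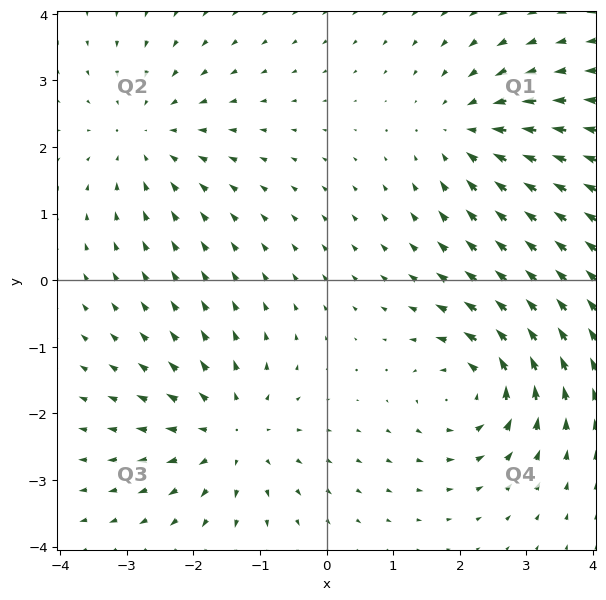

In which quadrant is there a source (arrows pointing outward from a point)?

Q3

The source sits at approximately (-1.4, -2.3), which lies in quadrant Q3. The divergence there is about +4, positive as expected for a source.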